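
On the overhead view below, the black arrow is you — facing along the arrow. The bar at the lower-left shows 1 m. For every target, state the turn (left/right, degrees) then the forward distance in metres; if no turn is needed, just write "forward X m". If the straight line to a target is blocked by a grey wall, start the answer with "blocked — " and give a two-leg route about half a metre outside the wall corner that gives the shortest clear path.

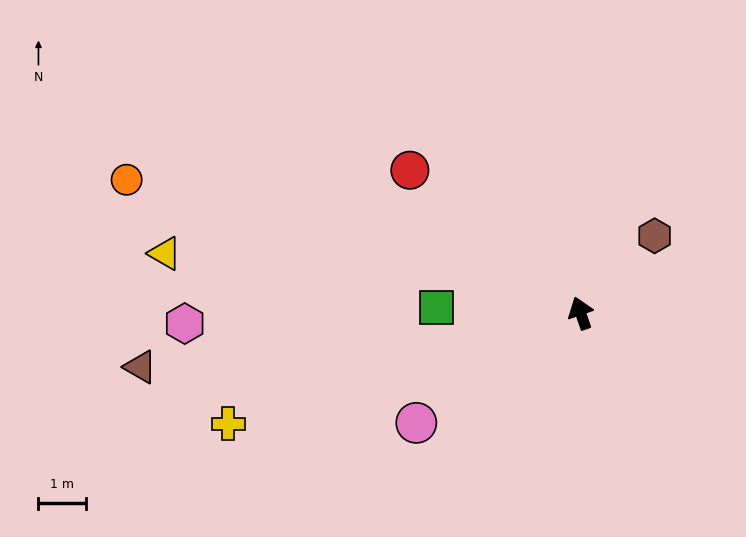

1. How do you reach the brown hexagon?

turn right 63°, forward 2.3 m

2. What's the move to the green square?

turn left 69°, forward 3.0 m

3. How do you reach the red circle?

turn left 31°, forward 4.7 m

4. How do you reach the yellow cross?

turn left 88°, forward 7.8 m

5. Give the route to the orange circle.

turn left 54°, forward 10.0 m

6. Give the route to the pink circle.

turn left 105°, forward 4.2 m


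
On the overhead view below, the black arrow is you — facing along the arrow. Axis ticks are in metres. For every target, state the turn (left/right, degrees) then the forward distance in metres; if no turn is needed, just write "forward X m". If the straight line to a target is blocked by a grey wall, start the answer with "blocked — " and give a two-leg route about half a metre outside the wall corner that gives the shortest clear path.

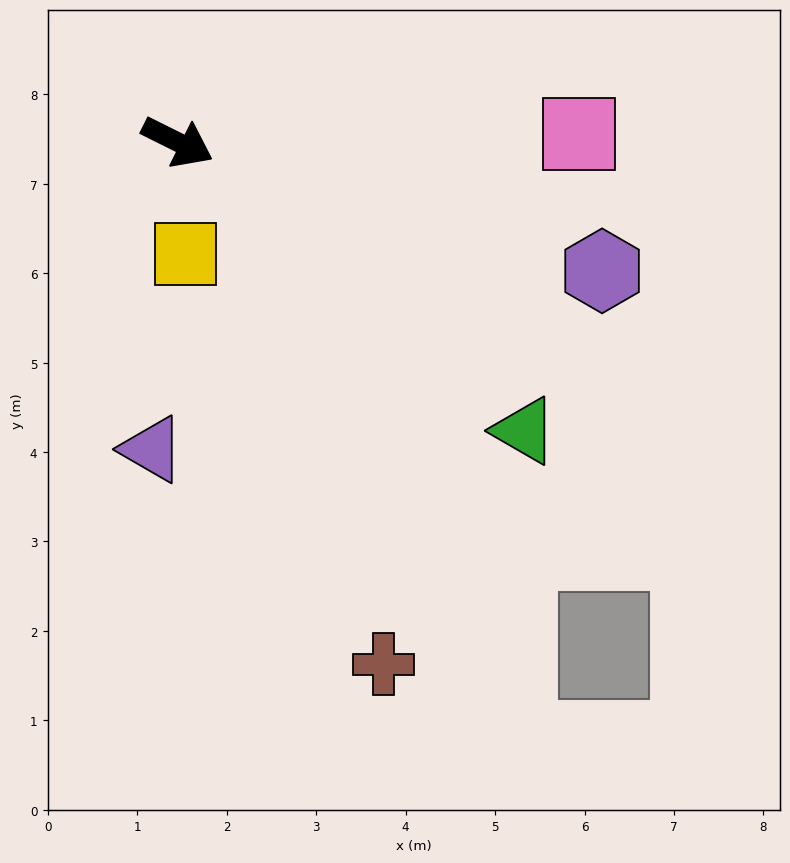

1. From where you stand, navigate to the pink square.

turn left 28°, forward 4.5 m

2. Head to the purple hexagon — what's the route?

turn left 10°, forward 5.0 m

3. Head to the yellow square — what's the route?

turn right 59°, forward 1.3 m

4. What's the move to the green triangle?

turn right 13°, forward 5.0 m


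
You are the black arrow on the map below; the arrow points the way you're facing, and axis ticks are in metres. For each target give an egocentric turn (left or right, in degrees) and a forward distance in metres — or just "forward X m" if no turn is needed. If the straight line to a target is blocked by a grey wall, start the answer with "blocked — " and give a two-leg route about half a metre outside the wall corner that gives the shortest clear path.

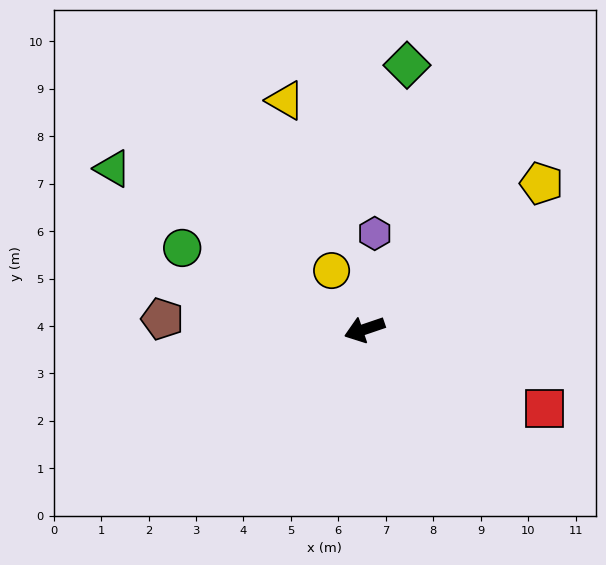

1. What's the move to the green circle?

turn right 43°, forward 4.2 m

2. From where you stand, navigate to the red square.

turn left 138°, forward 4.1 m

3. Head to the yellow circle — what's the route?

turn right 80°, forward 1.4 m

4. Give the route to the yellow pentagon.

turn right 159°, forward 4.8 m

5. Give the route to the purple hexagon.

turn right 115°, forward 2.0 m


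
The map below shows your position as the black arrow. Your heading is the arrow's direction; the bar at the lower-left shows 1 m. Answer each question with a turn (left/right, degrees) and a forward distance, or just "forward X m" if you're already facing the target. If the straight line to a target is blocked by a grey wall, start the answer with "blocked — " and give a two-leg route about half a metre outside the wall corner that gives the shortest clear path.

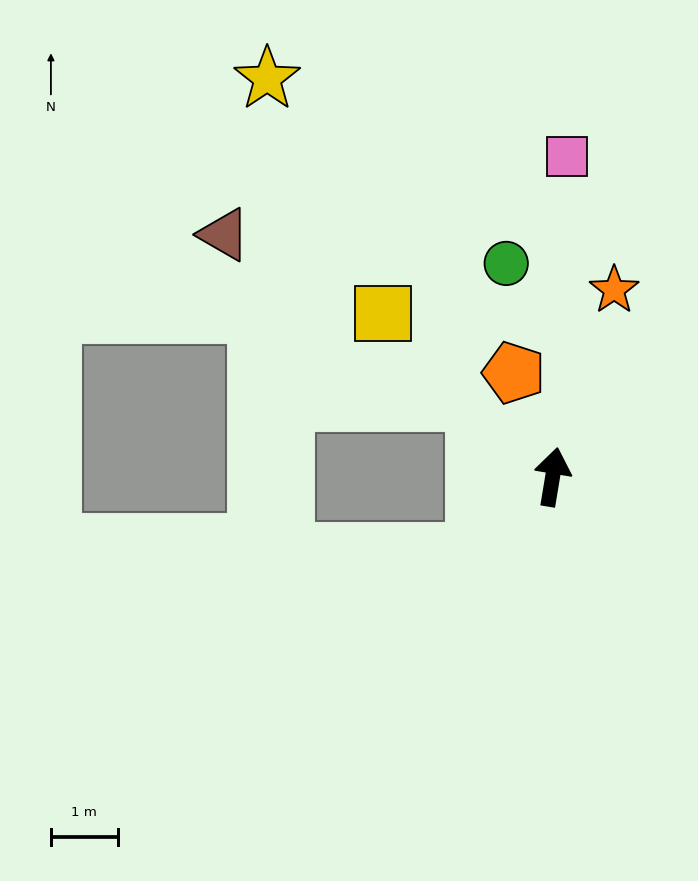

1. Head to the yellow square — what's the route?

turn left 55°, forward 3.5 m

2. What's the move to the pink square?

turn left 7°, forward 4.8 m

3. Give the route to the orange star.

turn right 9°, forward 2.9 m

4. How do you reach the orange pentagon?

turn left 30°, forward 1.7 m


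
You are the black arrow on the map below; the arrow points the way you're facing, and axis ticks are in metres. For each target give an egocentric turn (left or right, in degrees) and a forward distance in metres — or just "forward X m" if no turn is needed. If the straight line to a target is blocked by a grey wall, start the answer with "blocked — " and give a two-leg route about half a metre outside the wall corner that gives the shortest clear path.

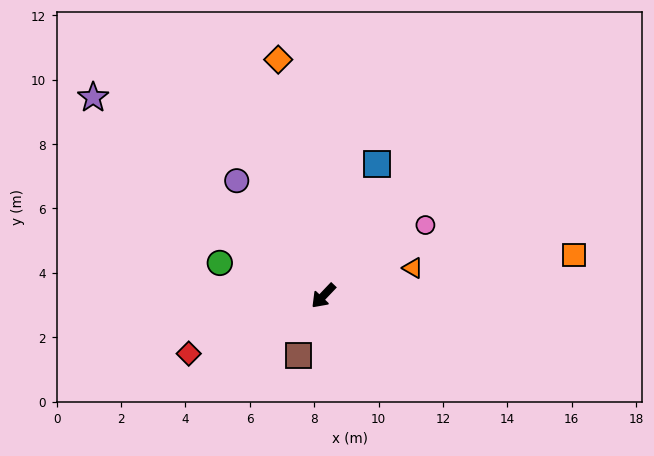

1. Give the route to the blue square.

turn right 158°, forward 4.4 m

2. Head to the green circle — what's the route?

turn right 64°, forward 3.4 m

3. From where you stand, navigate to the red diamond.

turn right 23°, forward 4.6 m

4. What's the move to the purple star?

turn right 87°, forward 9.4 m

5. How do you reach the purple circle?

turn right 99°, forward 4.5 m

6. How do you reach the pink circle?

turn left 168°, forward 3.9 m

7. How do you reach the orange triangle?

turn left 151°, forward 2.9 m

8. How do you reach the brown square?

turn left 21°, forward 2.0 m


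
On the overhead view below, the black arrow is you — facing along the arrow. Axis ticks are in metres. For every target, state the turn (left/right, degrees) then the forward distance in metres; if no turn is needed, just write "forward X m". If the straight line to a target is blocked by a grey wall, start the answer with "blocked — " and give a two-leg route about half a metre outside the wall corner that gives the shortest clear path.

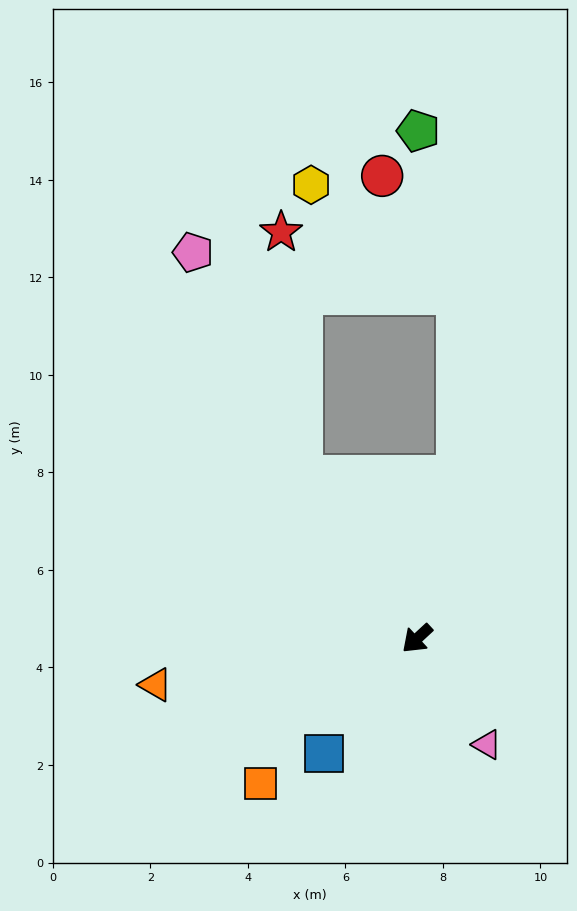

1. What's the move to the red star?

blocked — turn right 98°, forward 4.1 m, then turn right 30°, forward 5.0 m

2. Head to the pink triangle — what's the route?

turn left 81°, forward 2.6 m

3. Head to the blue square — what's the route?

turn left 8°, forward 3.0 m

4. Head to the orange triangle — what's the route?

turn right 33°, forward 5.4 m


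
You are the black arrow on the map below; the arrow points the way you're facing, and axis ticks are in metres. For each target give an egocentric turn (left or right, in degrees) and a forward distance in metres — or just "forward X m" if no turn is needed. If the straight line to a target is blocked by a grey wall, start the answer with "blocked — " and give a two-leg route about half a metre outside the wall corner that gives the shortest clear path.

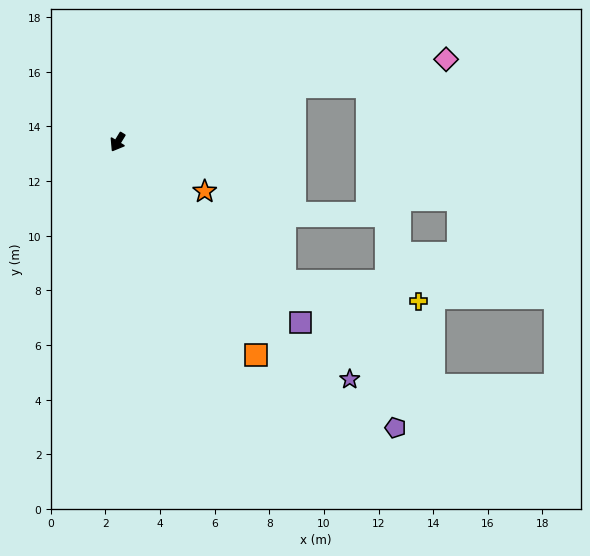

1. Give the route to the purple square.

turn left 77°, forward 9.4 m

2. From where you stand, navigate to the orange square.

turn left 64°, forward 9.3 m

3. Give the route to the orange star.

turn left 92°, forward 3.7 m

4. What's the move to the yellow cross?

blocked — turn left 82°, forward 8.0 m, then turn left 31°, forward 4.9 m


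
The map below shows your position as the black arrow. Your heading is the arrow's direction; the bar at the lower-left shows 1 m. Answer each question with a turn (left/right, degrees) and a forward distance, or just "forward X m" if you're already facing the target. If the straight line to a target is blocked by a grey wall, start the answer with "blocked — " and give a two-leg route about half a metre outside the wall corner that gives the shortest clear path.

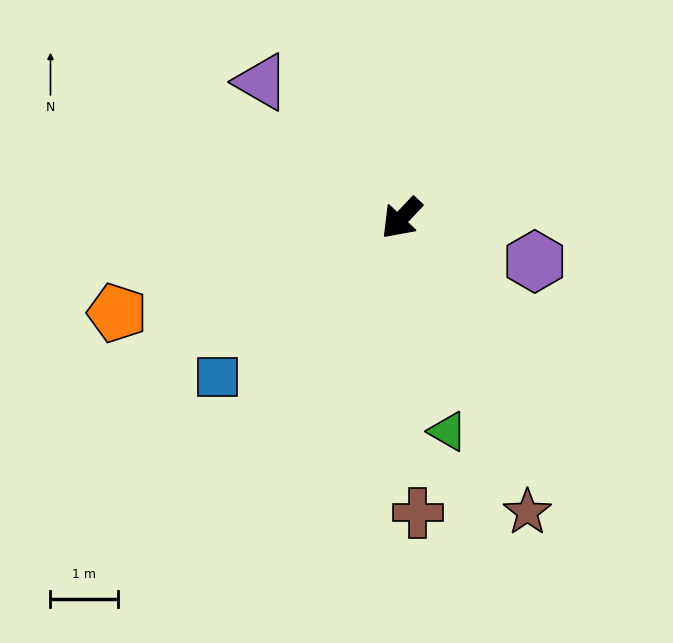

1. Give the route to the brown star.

turn left 67°, forward 4.7 m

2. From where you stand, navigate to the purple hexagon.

turn left 115°, forward 2.1 m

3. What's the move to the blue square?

turn right 6°, forward 3.6 m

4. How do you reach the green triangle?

turn left 56°, forward 3.2 m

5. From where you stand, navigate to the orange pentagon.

turn right 28°, forward 4.4 m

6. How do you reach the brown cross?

turn left 46°, forward 4.4 m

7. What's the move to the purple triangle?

turn right 91°, forward 2.9 m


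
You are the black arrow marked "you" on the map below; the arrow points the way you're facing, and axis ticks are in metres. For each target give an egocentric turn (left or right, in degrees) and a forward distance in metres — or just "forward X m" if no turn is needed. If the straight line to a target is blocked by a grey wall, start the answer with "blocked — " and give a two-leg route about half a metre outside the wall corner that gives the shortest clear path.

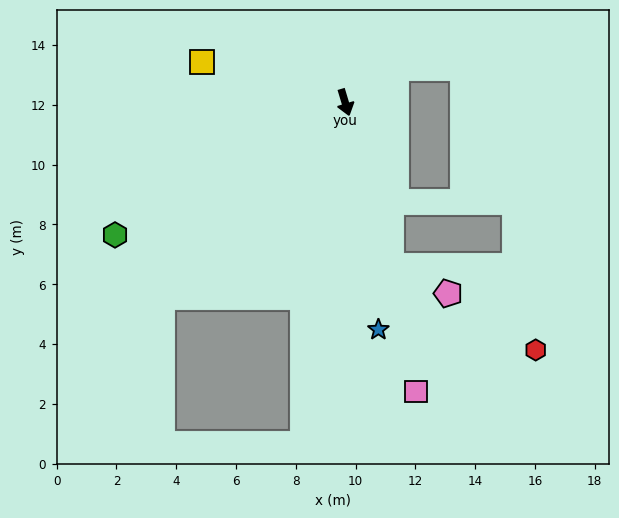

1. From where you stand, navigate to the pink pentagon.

blocked — forward 5.7 m, then turn left 47°, forward 2.1 m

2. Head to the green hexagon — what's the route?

turn right 77°, forward 8.9 m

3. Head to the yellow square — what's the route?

turn right 122°, forward 5.0 m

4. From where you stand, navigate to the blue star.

turn right 8°, forward 7.7 m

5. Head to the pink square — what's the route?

turn right 3°, forward 10.0 m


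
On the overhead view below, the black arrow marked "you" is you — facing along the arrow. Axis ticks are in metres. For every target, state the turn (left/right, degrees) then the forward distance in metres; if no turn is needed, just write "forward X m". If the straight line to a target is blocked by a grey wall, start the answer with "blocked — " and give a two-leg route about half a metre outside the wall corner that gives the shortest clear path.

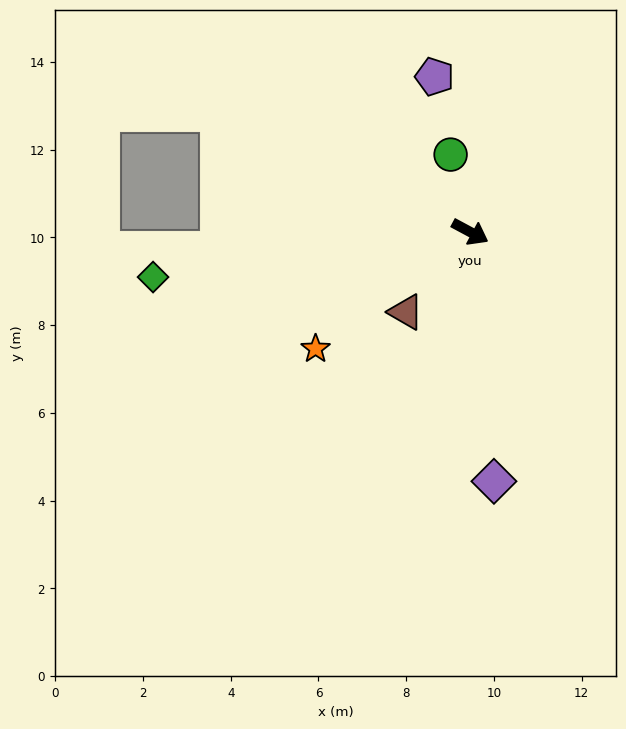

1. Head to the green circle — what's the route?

turn left 132°, forward 1.8 m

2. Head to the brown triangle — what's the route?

turn right 101°, forward 2.3 m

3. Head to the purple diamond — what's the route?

turn right 56°, forward 5.7 m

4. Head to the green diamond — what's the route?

turn right 144°, forward 7.3 m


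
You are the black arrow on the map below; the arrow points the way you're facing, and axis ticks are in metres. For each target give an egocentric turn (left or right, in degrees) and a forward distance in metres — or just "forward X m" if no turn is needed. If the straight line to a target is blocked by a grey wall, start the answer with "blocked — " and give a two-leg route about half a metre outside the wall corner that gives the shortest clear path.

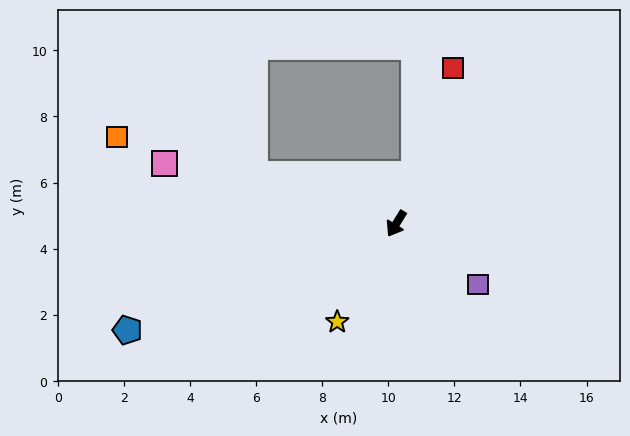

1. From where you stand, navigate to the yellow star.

forward 3.5 m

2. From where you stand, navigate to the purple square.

turn left 85°, forward 3.1 m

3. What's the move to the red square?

turn right 169°, forward 5.0 m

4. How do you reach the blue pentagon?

turn right 37°, forward 8.8 m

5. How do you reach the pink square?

turn right 73°, forward 7.3 m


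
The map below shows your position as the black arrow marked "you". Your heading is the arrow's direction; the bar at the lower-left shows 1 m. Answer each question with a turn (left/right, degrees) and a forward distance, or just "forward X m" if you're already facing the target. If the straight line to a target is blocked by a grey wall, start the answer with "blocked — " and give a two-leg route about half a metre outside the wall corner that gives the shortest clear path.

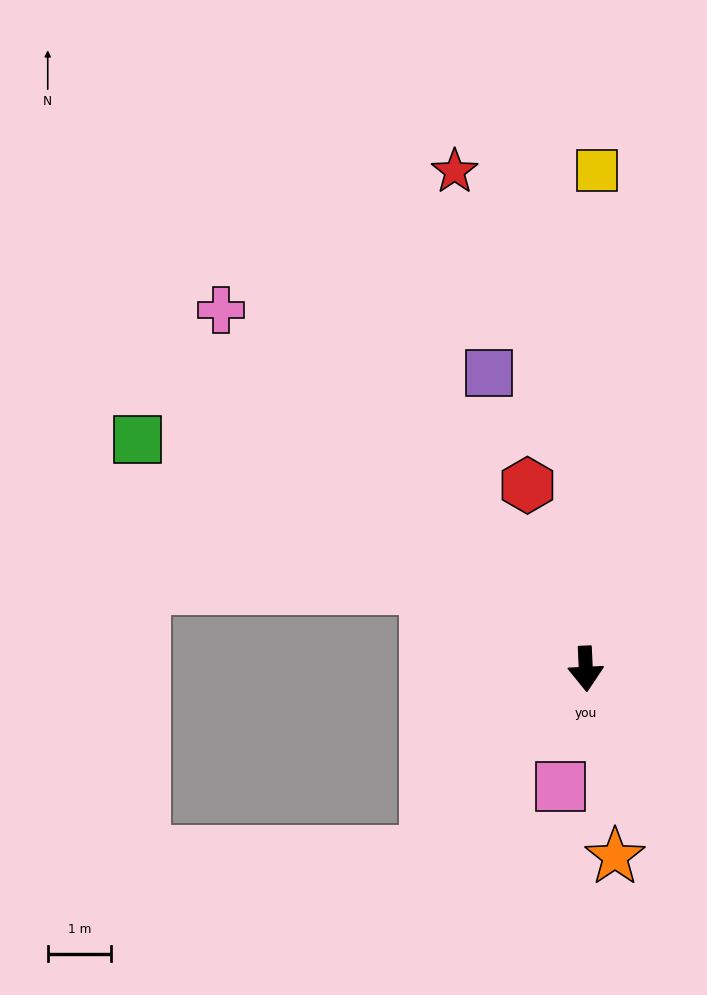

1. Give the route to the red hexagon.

turn right 165°, forward 3.0 m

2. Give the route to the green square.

turn right 120°, forward 7.9 m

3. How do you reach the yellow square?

turn left 176°, forward 7.9 m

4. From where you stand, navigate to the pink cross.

turn right 137°, forward 8.1 m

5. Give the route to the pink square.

turn right 15°, forward 1.9 m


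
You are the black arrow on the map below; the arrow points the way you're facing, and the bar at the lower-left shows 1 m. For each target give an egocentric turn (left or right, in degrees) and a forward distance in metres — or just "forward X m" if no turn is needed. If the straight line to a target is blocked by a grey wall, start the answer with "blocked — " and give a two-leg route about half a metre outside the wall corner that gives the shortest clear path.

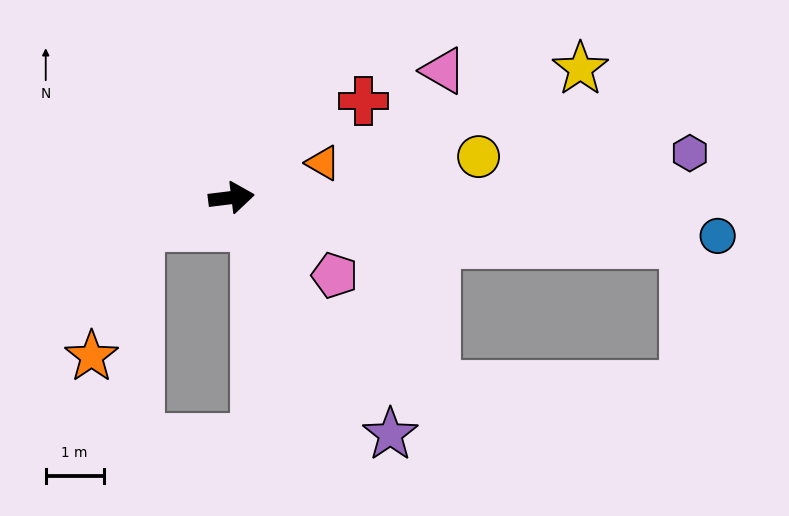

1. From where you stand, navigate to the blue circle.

turn right 12°, forward 8.4 m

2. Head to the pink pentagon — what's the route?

turn right 44°, forward 2.2 m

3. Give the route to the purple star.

turn right 63°, forward 4.9 m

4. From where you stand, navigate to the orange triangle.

turn left 14°, forward 1.7 m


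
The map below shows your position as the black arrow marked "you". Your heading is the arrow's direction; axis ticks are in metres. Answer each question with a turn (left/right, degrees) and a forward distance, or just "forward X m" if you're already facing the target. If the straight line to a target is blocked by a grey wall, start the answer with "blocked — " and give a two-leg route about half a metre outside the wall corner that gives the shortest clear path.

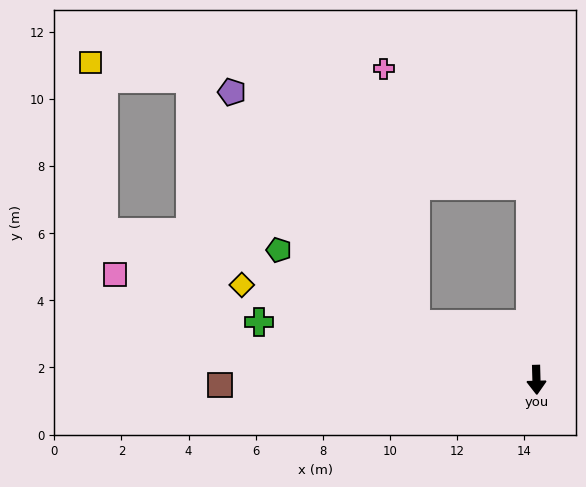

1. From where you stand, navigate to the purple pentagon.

blocked — turn right 116°, forward 3.9 m, then turn right 27°, forward 8.8 m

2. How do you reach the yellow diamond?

turn right 109°, forward 9.2 m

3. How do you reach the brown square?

turn right 91°, forward 9.4 m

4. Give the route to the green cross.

turn right 103°, forward 8.4 m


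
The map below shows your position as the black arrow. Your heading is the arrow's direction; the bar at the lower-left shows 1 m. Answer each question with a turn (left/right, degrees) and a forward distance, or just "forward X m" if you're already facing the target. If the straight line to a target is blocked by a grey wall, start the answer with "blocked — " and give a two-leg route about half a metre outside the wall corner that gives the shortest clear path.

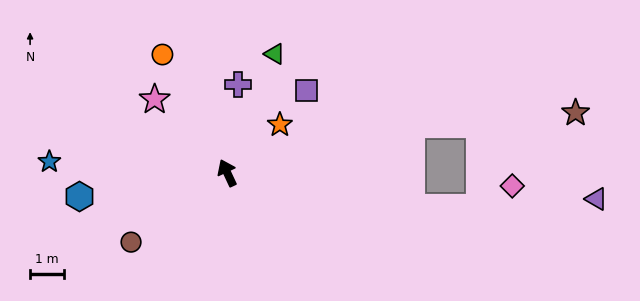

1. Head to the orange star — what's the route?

turn right 73°, forward 2.1 m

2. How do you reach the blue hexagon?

turn left 74°, forward 4.4 m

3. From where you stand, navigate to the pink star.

turn left 20°, forward 3.1 m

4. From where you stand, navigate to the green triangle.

turn right 47°, forward 3.8 m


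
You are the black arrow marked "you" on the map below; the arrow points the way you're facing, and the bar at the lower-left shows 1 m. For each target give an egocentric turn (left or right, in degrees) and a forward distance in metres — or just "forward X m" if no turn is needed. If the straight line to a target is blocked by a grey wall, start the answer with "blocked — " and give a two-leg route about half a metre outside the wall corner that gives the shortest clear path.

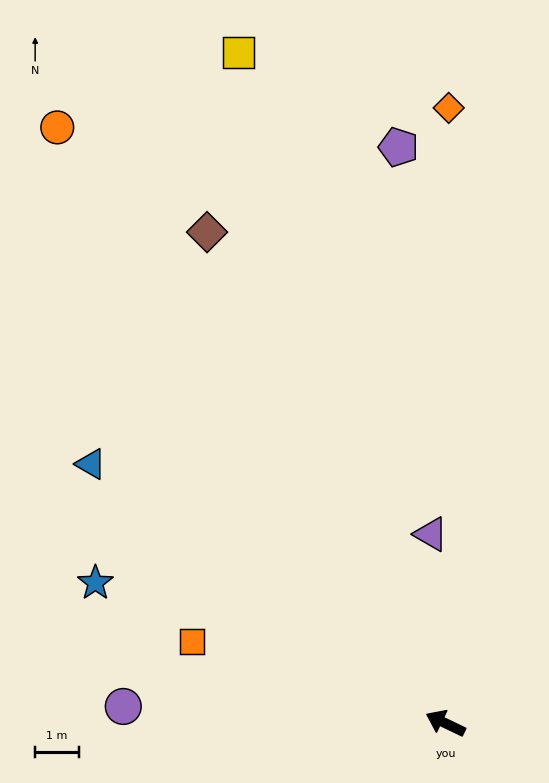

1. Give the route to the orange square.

turn left 8°, forward 6.1 m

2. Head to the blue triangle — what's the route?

turn right 10°, forward 10.1 m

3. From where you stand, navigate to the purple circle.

turn left 23°, forward 7.4 m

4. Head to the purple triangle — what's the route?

turn right 60°, forward 4.3 m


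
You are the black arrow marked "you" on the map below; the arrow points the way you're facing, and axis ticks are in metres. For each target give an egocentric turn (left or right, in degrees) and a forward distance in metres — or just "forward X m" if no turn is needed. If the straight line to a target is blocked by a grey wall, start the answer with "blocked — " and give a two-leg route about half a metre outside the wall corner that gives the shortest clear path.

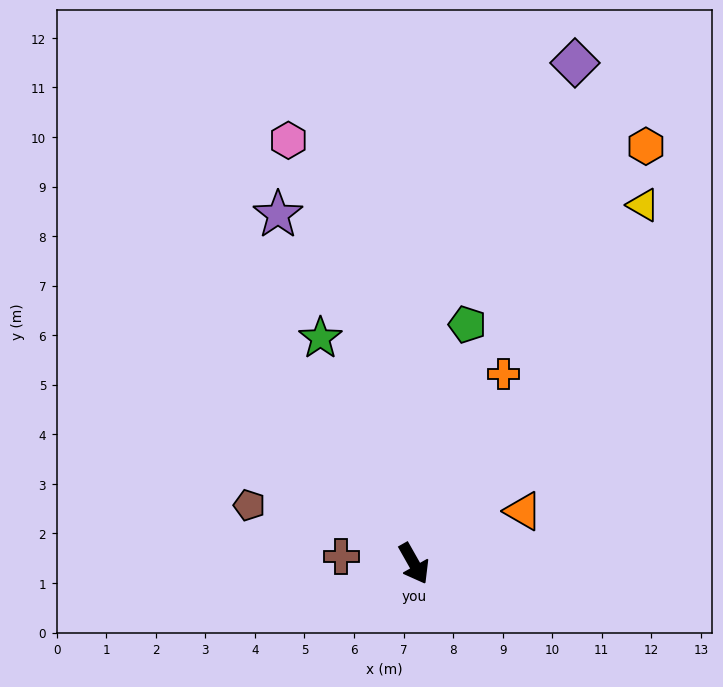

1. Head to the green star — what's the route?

turn left 173°, forward 4.9 m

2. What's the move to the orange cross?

turn left 125°, forward 4.2 m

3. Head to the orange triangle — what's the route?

turn left 86°, forward 2.4 m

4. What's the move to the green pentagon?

turn left 138°, forward 4.9 m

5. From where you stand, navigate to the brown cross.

turn right 125°, forward 1.5 m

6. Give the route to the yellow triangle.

turn left 118°, forward 8.6 m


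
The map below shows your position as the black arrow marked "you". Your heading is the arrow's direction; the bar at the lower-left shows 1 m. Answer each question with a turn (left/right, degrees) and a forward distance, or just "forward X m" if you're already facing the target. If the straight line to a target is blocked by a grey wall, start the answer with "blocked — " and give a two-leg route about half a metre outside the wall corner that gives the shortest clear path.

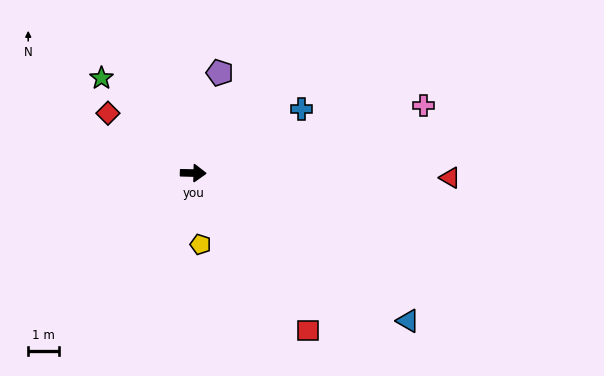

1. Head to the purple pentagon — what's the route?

turn left 77°, forward 3.3 m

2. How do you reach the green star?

turn left 135°, forward 4.2 m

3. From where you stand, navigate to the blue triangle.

turn right 33°, forward 8.3 m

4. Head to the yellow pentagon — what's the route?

turn right 83°, forward 2.3 m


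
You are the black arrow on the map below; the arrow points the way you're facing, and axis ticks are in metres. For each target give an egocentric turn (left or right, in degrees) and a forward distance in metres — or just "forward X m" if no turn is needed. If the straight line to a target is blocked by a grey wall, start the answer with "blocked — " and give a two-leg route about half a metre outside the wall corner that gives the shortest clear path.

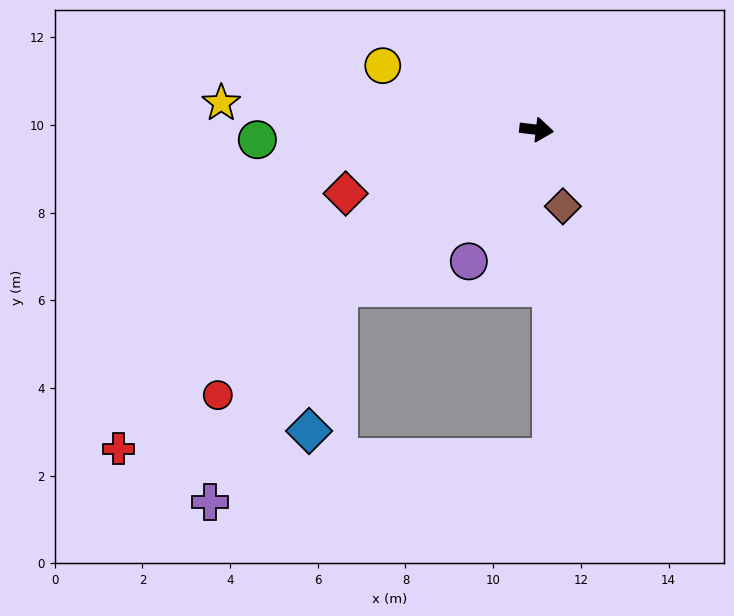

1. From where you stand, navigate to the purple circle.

turn right 111°, forward 3.4 m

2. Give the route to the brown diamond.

turn right 64°, forward 1.8 m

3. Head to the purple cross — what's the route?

blocked — turn right 135°, forward 5.8 m, then turn left 21°, forward 5.7 m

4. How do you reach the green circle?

turn right 171°, forward 6.4 m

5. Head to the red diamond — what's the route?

turn right 155°, forward 4.6 m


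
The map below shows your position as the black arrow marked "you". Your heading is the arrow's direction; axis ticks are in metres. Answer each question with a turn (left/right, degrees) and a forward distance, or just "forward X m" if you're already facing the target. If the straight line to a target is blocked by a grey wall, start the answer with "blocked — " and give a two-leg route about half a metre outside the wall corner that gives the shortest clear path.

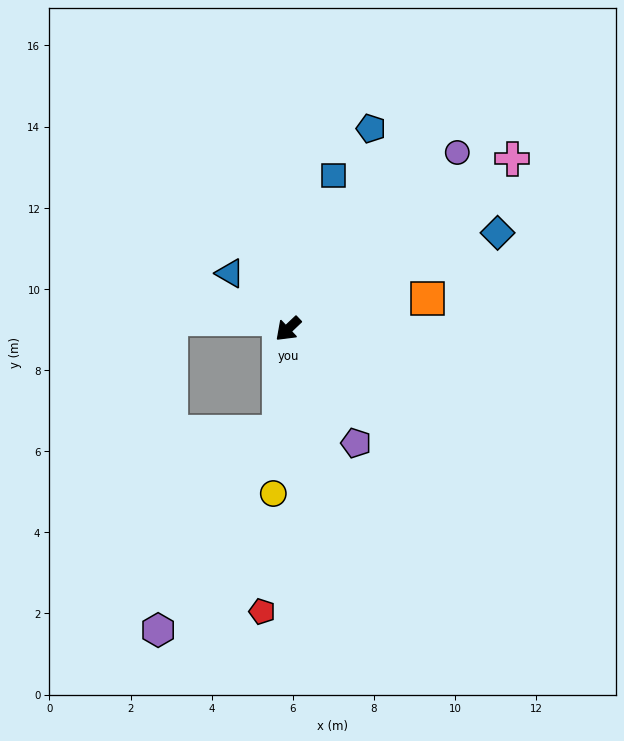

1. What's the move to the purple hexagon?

blocked — turn left 42°, forward 2.6 m, then turn right 27°, forward 5.7 m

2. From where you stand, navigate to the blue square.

turn right 150°, forward 3.9 m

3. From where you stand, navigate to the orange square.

turn left 149°, forward 3.5 m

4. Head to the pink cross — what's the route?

turn left 174°, forward 6.9 m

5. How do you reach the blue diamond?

turn left 161°, forward 5.7 m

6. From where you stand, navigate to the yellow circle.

turn left 41°, forward 4.1 m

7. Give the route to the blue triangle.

turn right 87°, forward 2.0 m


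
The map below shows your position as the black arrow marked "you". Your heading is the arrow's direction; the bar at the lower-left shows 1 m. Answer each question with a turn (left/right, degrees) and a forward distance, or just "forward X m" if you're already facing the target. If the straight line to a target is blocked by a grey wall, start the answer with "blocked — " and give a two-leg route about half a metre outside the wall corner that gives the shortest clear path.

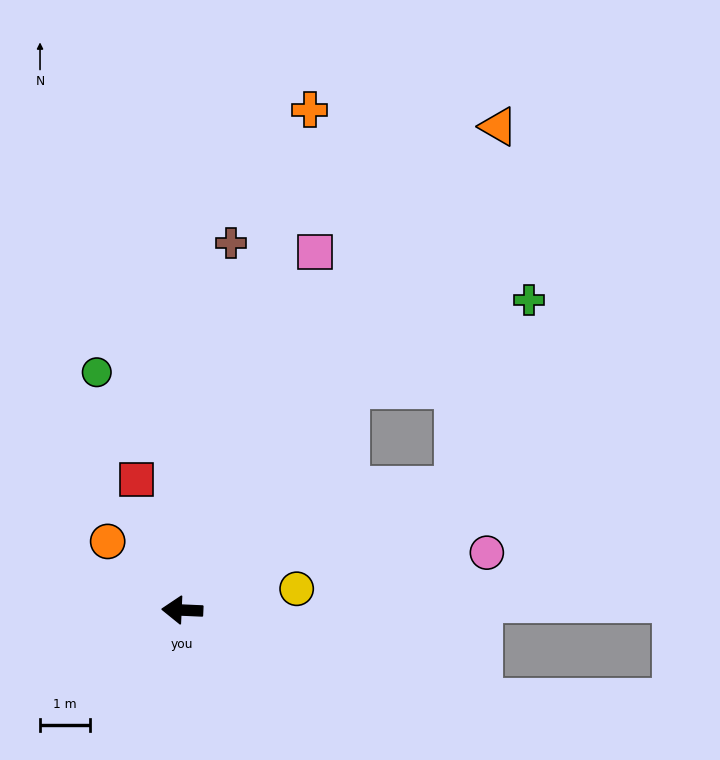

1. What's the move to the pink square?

turn right 108°, forward 7.6 m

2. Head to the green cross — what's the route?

blocked — turn right 124°, forward 5.5 m, then turn right 28°, forward 4.0 m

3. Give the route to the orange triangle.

turn right 121°, forward 11.5 m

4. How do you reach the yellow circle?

turn right 167°, forward 2.3 m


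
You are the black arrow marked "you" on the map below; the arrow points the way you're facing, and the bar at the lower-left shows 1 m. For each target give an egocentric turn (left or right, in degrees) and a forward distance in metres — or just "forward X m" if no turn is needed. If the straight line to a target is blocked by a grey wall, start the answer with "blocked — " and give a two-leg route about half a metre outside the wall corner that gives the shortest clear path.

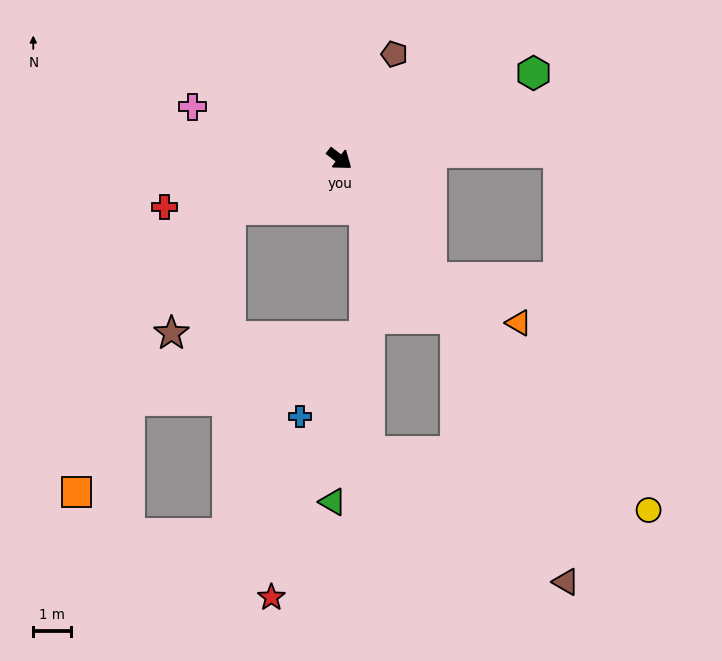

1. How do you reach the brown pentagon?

turn left 100°, forward 3.2 m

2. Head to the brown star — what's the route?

blocked — turn right 117°, forward 3.2 m, then turn left 39°, forward 3.7 m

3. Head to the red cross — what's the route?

turn right 127°, forward 4.9 m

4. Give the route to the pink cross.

turn right 162°, forward 4.2 m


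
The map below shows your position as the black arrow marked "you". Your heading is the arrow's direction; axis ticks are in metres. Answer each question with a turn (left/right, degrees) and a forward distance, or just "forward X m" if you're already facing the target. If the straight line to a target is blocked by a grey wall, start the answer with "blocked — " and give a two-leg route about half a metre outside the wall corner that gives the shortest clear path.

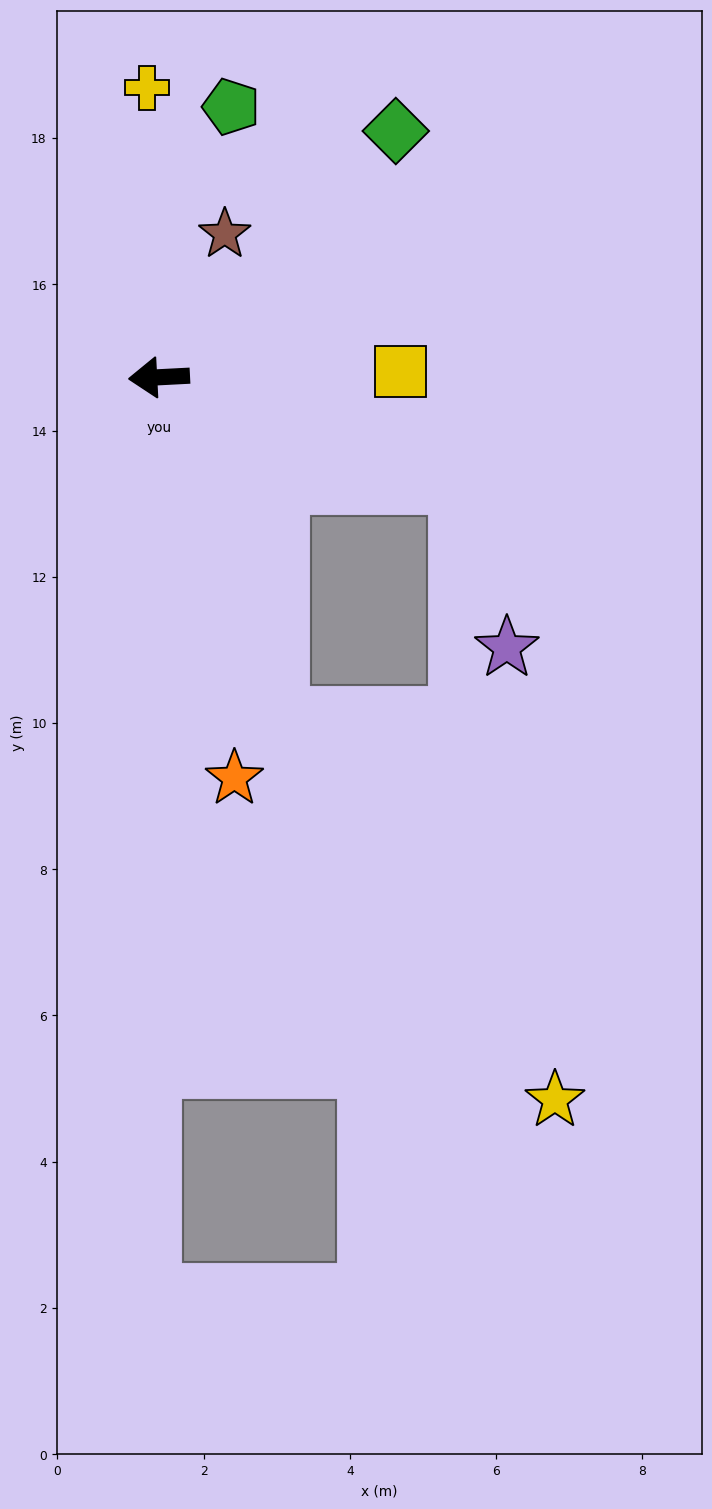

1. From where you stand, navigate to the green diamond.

turn right 137°, forward 4.7 m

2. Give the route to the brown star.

turn right 118°, forward 2.2 m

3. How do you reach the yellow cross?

turn right 91°, forward 4.0 m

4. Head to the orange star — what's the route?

turn left 98°, forward 5.6 m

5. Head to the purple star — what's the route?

blocked — turn left 158°, forward 4.4 m, then turn right 55°, forward 2.3 m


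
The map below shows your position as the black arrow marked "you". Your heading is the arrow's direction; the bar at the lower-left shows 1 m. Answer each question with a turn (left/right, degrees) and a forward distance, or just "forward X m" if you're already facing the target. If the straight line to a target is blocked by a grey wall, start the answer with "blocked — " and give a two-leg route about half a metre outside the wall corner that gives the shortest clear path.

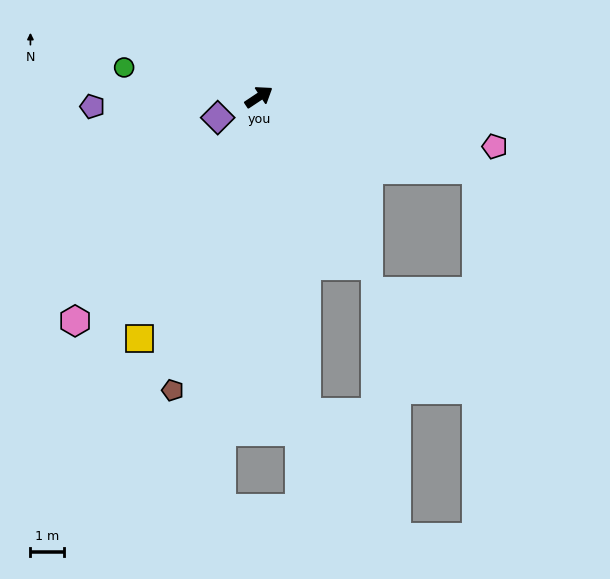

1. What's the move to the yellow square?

turn right 150°, forward 8.0 m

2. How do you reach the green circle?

turn left 134°, forward 4.1 m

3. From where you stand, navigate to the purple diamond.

turn left 173°, forward 1.4 m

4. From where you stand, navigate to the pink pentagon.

turn right 45°, forward 7.1 m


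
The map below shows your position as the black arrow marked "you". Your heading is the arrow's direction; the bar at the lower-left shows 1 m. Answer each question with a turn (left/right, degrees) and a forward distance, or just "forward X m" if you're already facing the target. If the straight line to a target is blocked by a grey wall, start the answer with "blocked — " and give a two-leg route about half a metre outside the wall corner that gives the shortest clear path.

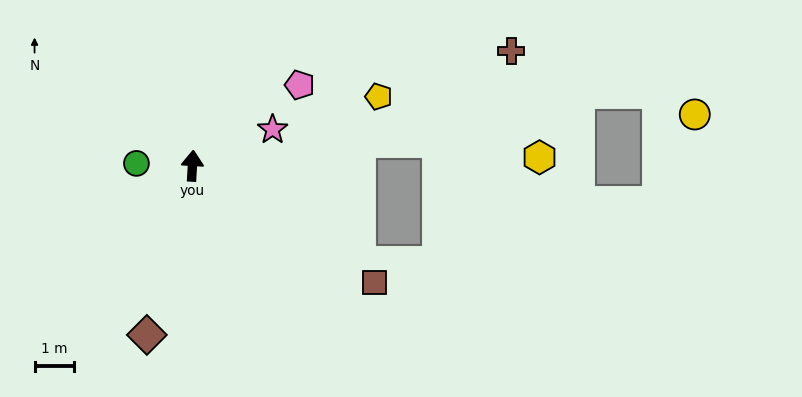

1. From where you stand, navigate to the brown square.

turn right 119°, forward 5.5 m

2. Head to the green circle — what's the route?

turn left 91°, forward 1.4 m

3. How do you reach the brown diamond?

turn left 168°, forward 4.5 m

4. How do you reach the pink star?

turn right 62°, forward 2.2 m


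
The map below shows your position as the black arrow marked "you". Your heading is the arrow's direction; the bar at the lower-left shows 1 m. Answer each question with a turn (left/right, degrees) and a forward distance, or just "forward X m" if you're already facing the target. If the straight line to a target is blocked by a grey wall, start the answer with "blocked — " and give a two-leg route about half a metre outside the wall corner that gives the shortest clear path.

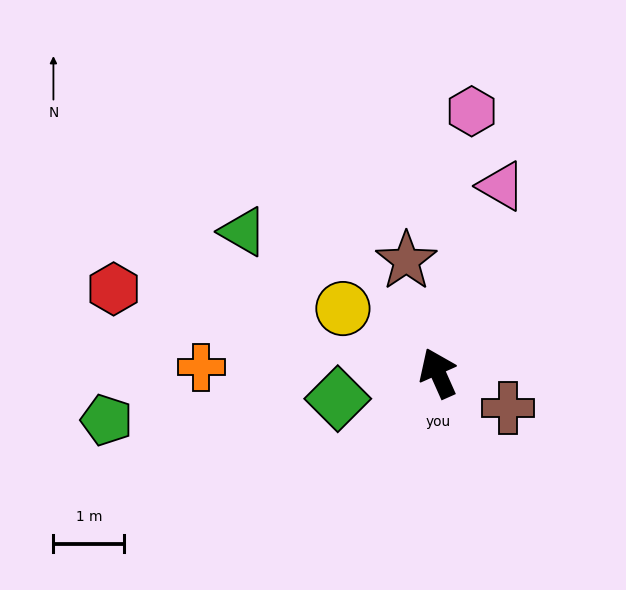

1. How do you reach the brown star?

turn right 8°, forward 1.6 m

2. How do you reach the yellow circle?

turn left 32°, forward 1.6 m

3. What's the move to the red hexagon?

turn left 51°, forward 4.7 m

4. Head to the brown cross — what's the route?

turn right 141°, forward 1.1 m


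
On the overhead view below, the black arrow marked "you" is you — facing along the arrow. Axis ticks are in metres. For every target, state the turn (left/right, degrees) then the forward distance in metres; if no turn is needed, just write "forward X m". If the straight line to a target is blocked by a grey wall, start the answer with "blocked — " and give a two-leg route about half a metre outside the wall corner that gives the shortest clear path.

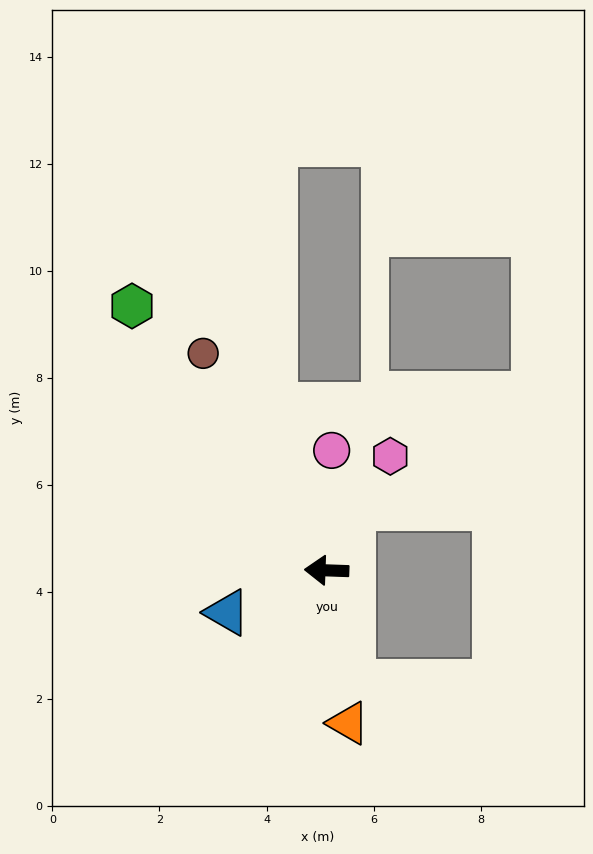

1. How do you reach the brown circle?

turn right 58°, forward 4.7 m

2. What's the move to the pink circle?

turn right 90°, forward 2.2 m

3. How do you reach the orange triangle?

turn left 100°, forward 2.9 m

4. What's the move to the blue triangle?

turn left 25°, forward 2.0 m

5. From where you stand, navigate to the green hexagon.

turn right 52°, forward 6.1 m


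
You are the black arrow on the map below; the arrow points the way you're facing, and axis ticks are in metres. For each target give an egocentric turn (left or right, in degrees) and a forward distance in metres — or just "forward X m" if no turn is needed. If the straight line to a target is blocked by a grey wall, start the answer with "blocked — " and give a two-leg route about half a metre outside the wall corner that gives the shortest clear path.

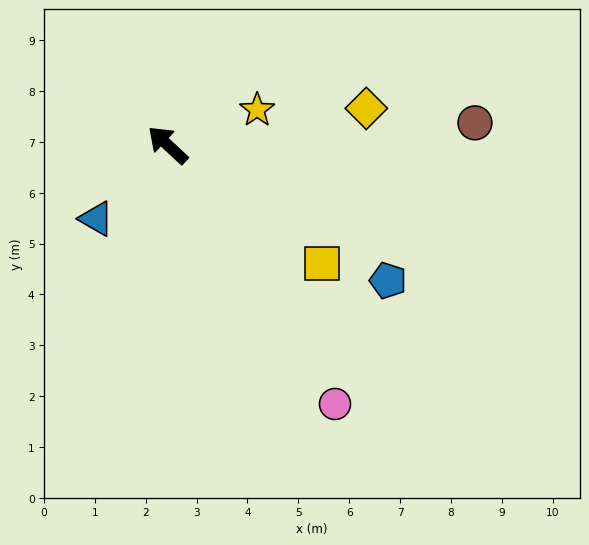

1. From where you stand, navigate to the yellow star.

turn right 116°, forward 1.9 m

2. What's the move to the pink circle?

turn left 166°, forward 6.1 m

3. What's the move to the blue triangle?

turn left 89°, forward 2.0 m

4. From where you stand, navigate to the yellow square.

turn right 175°, forward 3.8 m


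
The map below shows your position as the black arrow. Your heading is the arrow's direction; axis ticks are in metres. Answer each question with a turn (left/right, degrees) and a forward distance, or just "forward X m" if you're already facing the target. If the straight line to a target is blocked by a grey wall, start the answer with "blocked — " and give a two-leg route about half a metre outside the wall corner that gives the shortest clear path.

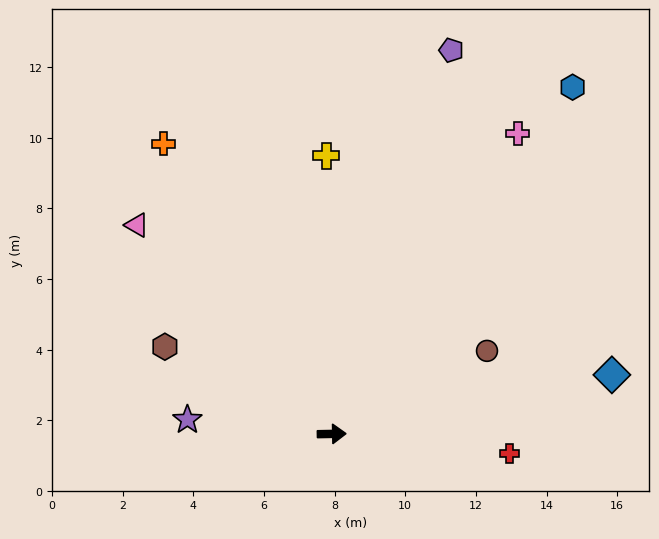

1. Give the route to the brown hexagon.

turn left 151°, forward 5.3 m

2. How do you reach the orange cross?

turn left 119°, forward 9.5 m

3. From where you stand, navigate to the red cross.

turn right 7°, forward 5.1 m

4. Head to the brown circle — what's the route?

turn left 27°, forward 5.0 m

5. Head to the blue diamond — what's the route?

turn left 11°, forward 8.1 m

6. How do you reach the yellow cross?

turn left 90°, forward 7.9 m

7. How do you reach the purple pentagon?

turn left 72°, forward 11.4 m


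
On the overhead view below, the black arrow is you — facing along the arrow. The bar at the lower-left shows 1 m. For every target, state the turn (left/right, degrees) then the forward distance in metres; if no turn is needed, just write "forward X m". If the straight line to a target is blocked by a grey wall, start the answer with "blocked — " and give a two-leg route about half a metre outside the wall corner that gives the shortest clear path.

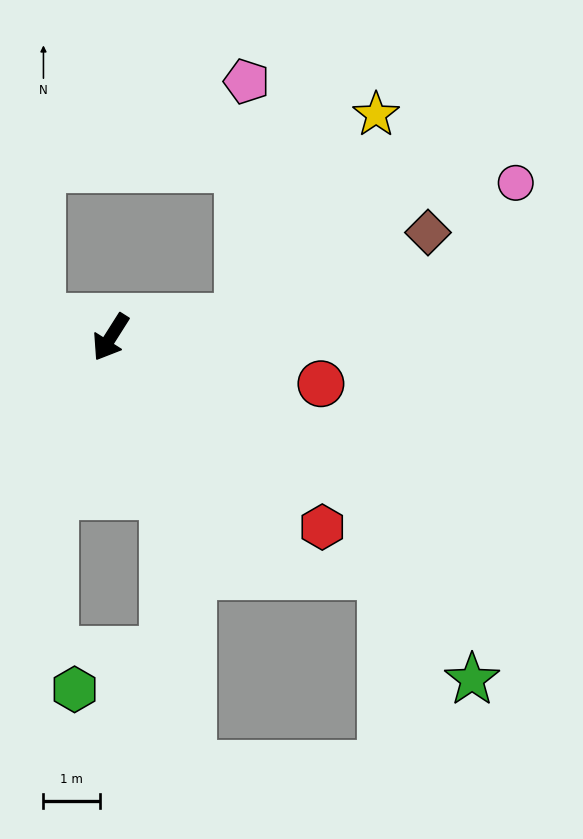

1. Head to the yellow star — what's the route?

blocked — turn left 131°, forward 2.3 m, then turn left 47°, forward 4.3 m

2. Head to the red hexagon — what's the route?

turn left 80°, forward 5.0 m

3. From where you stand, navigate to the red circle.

turn left 110°, forward 3.8 m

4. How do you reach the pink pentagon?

blocked — turn left 131°, forward 2.3 m, then turn left 79°, forward 4.2 m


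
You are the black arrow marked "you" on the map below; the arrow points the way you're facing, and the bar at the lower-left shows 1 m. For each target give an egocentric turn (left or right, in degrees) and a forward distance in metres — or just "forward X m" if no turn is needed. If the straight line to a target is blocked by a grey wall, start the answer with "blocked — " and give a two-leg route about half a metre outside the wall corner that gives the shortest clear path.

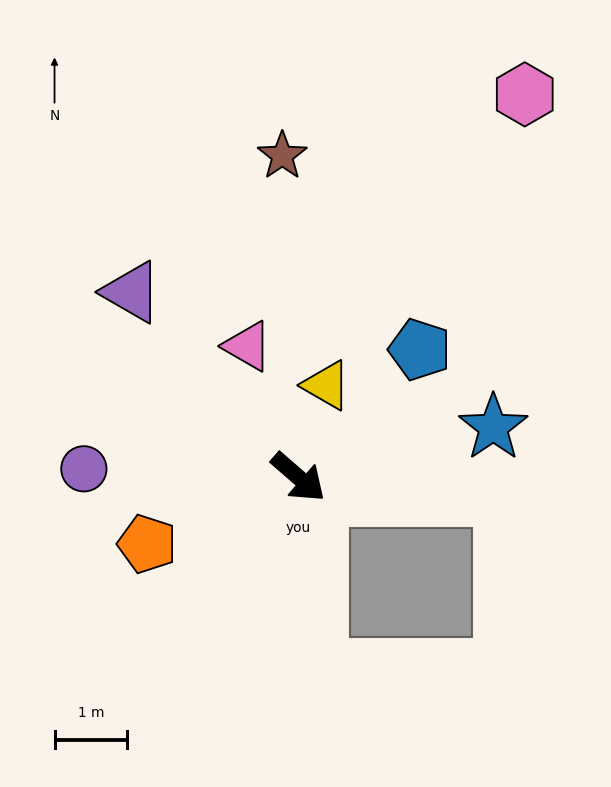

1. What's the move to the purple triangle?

turn left 173°, forward 3.4 m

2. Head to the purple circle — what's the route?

turn right 141°, forward 3.0 m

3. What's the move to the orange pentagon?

turn right 115°, forward 2.3 m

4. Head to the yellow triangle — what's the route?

turn left 114°, forward 1.3 m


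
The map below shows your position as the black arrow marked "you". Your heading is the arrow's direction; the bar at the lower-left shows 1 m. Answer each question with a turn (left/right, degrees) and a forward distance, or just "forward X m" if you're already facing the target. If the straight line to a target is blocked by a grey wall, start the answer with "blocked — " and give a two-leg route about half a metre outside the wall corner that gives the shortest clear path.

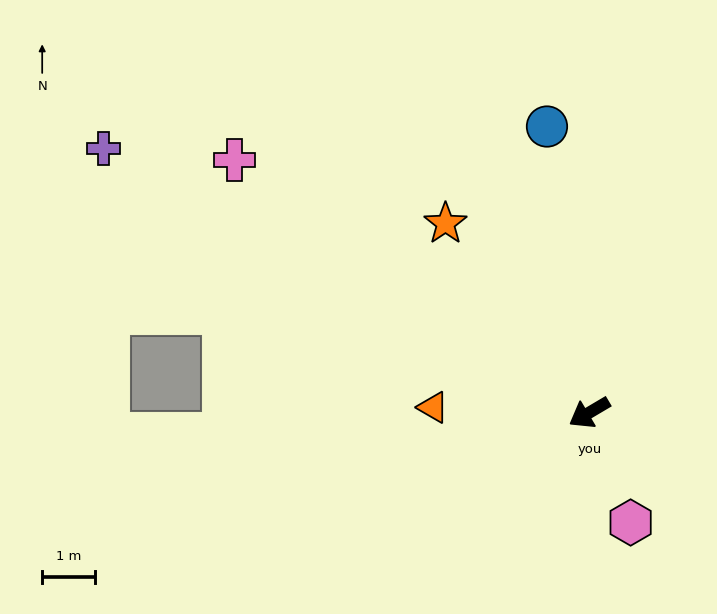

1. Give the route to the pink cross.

turn right 66°, forward 8.3 m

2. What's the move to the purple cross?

turn right 59°, forward 10.5 m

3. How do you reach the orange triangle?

turn right 33°, forward 3.0 m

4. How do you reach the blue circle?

turn right 112°, forward 5.5 m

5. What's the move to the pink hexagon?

turn left 80°, forward 2.2 m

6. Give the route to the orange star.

turn right 83°, forward 4.5 m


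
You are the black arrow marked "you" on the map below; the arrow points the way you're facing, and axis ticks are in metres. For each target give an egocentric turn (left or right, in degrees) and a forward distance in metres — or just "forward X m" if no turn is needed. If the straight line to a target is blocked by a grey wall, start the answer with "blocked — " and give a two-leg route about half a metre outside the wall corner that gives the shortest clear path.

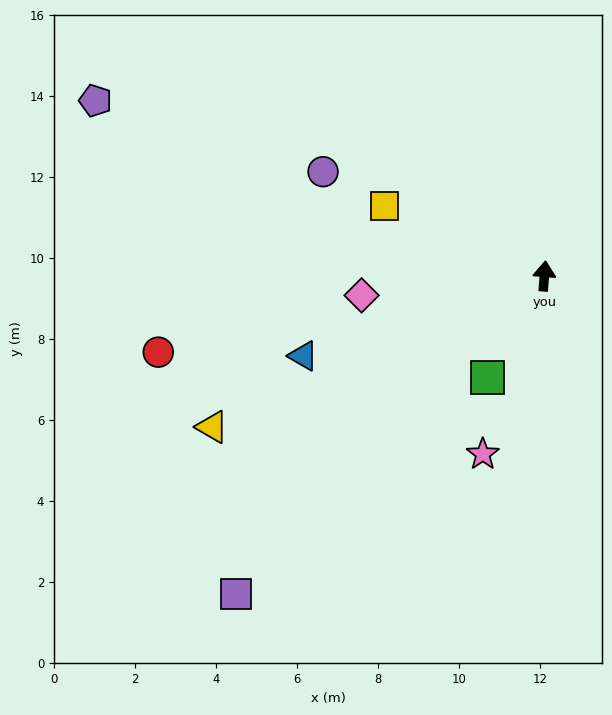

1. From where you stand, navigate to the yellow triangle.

turn left 119°, forward 9.0 m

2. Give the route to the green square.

turn left 155°, forward 2.9 m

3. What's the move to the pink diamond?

turn left 100°, forward 4.5 m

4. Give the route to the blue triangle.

turn left 113°, forward 6.3 m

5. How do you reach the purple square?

turn left 140°, forward 11.0 m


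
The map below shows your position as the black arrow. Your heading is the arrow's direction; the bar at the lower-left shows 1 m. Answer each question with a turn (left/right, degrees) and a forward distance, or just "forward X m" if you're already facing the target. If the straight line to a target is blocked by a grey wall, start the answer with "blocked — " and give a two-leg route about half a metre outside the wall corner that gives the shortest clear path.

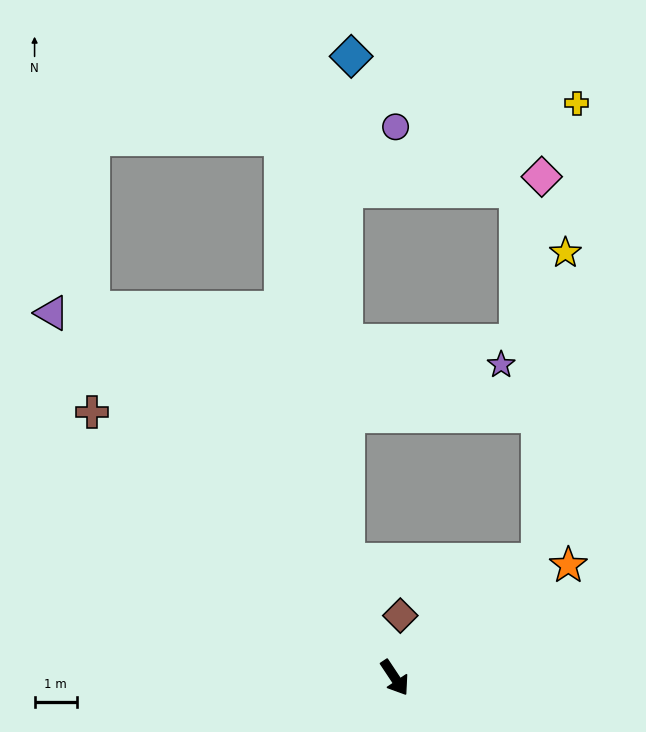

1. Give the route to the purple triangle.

turn right 170°, forward 11.9 m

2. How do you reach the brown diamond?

turn left 141°, forward 1.5 m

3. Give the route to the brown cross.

turn right 165°, forward 9.6 m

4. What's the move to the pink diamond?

blocked — turn left 95°, forward 4.4 m, then turn left 51°, forward 9.2 m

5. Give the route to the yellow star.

blocked — turn left 95°, forward 4.4 m, then turn left 46°, forward 7.4 m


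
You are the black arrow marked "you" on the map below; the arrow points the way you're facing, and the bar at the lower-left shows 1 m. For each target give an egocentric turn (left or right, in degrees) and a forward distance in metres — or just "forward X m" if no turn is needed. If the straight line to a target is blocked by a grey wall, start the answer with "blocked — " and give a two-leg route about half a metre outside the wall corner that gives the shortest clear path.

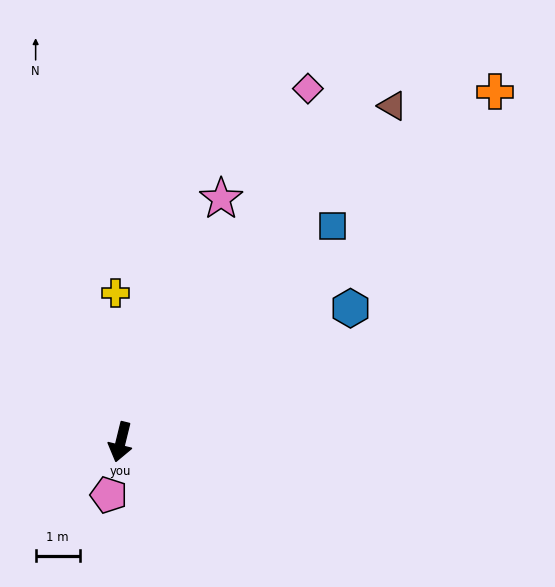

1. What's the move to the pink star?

turn left 171°, forward 6.0 m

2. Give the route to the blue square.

turn left 149°, forward 6.9 m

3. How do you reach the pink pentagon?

forward 1.2 m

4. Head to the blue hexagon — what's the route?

turn left 134°, forward 6.0 m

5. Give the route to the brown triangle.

turn left 155°, forward 9.8 m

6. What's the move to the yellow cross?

turn right 164°, forward 3.4 m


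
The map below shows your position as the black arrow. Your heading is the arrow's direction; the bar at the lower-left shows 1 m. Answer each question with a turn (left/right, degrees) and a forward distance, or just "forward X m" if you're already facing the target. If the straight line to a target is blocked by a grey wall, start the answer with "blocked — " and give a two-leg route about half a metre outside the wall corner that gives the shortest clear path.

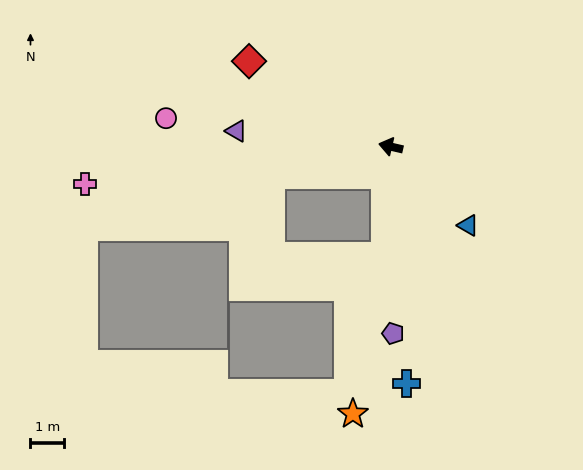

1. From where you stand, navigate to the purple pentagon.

turn left 104°, forward 5.6 m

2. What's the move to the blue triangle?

turn left 148°, forward 3.3 m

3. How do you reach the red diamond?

turn right 18°, forward 4.9 m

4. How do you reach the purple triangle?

turn left 7°, forward 4.6 m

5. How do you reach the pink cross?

turn left 20°, forward 9.2 m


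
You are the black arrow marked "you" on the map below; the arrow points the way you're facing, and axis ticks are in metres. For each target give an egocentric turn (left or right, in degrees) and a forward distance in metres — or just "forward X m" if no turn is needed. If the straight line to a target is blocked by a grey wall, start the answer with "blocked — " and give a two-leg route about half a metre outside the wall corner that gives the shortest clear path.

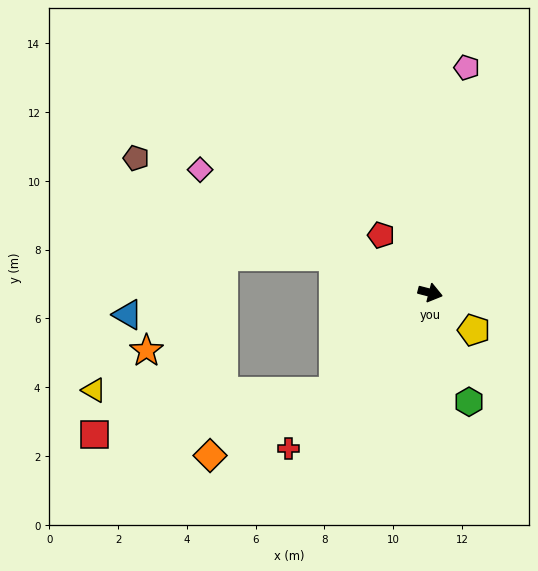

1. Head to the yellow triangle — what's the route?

blocked — turn right 120°, forward 4.0 m, then turn right 46°, forward 7.0 m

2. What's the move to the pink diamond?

turn left 166°, forward 7.6 m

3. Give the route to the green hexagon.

turn right 56°, forward 3.4 m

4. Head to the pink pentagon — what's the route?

turn left 95°, forward 6.6 m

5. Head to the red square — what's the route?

blocked — turn right 120°, forward 4.0 m, then turn right 35°, forward 7.1 m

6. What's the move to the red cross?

turn right 118°, forward 6.1 m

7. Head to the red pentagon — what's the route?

turn left 145°, forward 2.2 m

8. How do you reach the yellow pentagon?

turn right 26°, forward 1.7 m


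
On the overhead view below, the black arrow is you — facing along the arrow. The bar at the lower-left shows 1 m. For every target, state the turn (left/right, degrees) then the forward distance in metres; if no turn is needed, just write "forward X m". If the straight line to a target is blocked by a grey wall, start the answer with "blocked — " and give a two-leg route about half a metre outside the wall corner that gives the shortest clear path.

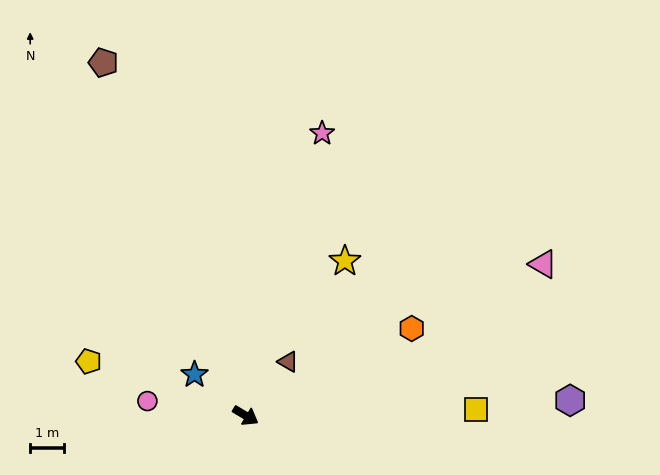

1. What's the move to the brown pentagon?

turn left 143°, forward 11.4 m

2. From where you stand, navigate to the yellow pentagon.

turn right 168°, forward 5.0 m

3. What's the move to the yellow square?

turn left 32°, forward 6.9 m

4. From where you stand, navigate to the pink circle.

turn right 158°, forward 3.0 m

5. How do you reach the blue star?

turn left 172°, forward 2.0 m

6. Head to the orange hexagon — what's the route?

turn left 59°, forward 5.6 m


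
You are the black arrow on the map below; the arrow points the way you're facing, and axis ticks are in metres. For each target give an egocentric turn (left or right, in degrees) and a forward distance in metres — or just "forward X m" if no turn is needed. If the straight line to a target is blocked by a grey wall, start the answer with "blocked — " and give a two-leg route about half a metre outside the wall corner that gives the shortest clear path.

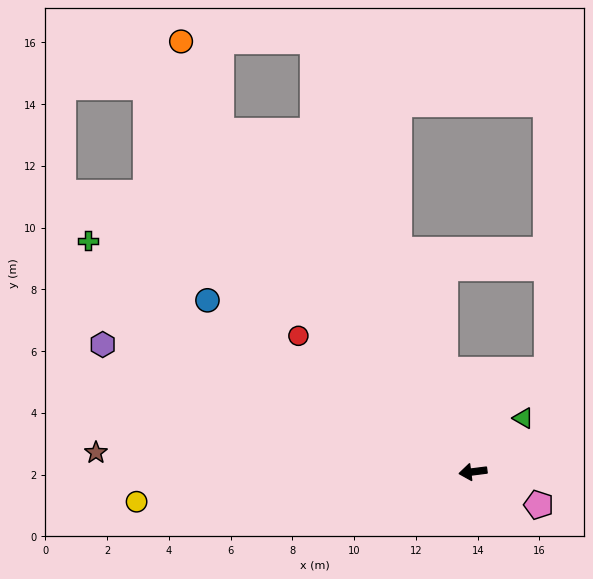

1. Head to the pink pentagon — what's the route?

turn left 146°, forward 2.4 m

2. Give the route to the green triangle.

turn right 140°, forward 2.4 m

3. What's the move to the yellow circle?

turn right 2°, forward 10.9 m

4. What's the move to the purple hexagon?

turn right 26°, forward 12.7 m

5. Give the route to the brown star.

turn right 10°, forward 12.2 m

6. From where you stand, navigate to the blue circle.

turn right 40°, forward 10.2 m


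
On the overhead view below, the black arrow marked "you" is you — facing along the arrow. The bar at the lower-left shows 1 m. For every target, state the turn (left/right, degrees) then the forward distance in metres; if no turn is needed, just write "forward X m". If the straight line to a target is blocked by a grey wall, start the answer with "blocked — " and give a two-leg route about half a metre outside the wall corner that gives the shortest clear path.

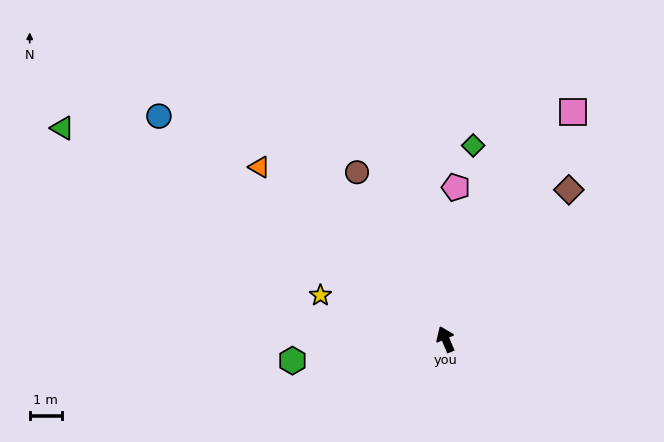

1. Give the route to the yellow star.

turn left 47°, forward 4.1 m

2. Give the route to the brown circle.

turn left 5°, forward 5.8 m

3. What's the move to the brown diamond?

turn right 63°, forward 6.0 m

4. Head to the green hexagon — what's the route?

turn left 75°, forward 4.8 m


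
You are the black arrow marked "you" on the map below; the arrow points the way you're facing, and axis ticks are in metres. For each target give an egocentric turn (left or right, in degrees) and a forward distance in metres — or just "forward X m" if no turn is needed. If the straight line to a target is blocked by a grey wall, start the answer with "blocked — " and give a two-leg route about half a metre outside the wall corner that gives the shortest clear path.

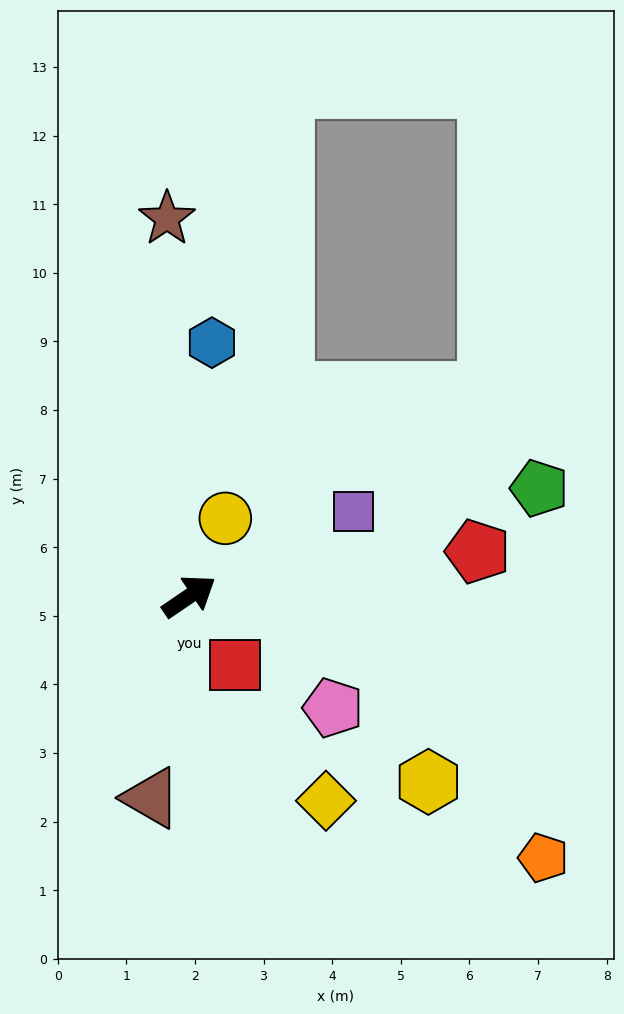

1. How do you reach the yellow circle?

turn left 31°, forward 1.3 m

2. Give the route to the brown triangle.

turn right 135°, forward 3.0 m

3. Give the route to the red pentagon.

turn right 25°, forward 4.3 m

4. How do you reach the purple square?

turn right 7°, forward 2.7 m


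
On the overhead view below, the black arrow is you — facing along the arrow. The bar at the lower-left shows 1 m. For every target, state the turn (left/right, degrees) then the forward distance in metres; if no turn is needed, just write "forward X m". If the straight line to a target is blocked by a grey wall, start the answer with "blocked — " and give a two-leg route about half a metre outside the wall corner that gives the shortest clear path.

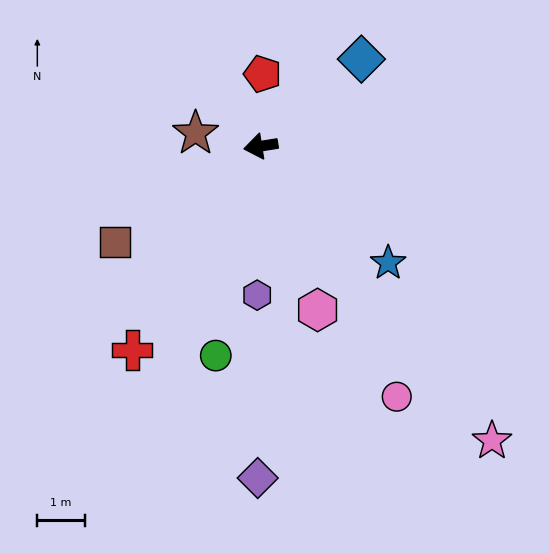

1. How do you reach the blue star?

turn left 128°, forward 3.6 m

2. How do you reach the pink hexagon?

turn left 100°, forward 3.7 m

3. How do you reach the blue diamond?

turn right 148°, forward 2.8 m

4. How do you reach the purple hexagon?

turn left 80°, forward 3.1 m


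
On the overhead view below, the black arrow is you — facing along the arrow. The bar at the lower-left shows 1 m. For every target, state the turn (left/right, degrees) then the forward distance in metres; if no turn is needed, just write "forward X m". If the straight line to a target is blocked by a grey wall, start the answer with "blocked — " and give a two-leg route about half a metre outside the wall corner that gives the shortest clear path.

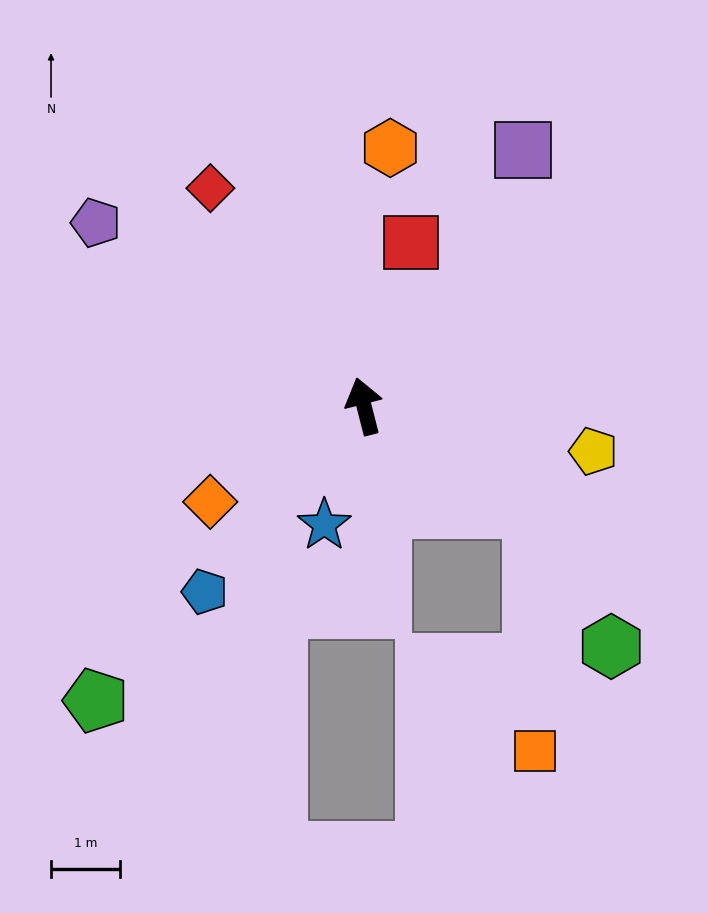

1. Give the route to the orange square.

blocked — turn right 136°, forward 2.9 m, then turn right 58°, forward 3.5 m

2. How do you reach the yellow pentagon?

turn right 115°, forward 3.4 m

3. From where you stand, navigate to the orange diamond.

turn left 108°, forward 2.6 m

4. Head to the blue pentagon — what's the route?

turn left 125°, forward 3.6 m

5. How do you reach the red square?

turn right 30°, forward 2.5 m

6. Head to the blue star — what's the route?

turn left 147°, forward 1.8 m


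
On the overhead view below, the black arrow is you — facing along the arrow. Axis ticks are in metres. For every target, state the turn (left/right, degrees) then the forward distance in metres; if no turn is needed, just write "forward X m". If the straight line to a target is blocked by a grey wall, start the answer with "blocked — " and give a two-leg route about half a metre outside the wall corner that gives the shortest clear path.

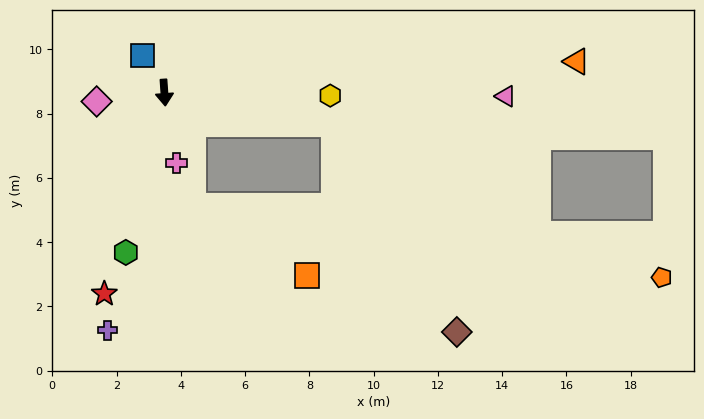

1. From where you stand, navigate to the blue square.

turn right 153°, forward 1.3 m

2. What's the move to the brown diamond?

blocked — turn left 76°, forward 5.4 m, then turn right 50°, forward 7.5 m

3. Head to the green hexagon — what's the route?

turn right 18°, forward 5.1 m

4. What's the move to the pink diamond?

turn right 87°, forward 2.1 m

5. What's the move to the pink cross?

turn left 6°, forward 2.2 m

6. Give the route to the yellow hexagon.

turn left 85°, forward 5.2 m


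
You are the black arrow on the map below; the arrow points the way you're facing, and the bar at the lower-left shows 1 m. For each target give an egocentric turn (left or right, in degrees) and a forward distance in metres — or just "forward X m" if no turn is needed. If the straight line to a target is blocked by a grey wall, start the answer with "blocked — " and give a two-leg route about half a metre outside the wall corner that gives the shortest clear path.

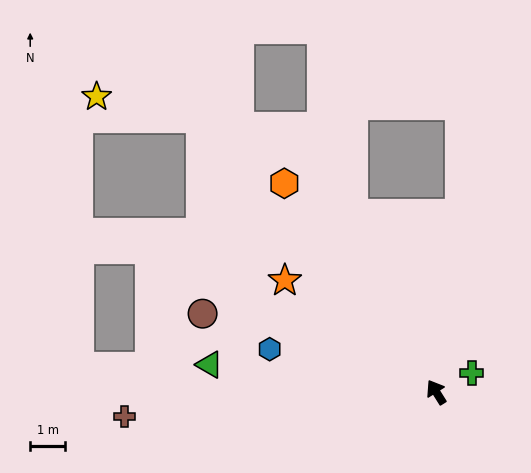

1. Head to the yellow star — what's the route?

blocked — turn left 9°, forward 10.3 m, then turn left 37°, forward 3.0 m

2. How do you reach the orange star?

turn left 22°, forward 5.4 m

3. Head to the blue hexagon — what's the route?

turn left 43°, forward 4.9 m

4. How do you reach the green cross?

turn right 94°, forward 1.2 m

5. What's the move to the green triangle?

turn left 51°, forward 6.5 m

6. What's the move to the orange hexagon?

turn left 4°, forward 7.4 m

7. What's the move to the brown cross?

turn left 62°, forward 8.9 m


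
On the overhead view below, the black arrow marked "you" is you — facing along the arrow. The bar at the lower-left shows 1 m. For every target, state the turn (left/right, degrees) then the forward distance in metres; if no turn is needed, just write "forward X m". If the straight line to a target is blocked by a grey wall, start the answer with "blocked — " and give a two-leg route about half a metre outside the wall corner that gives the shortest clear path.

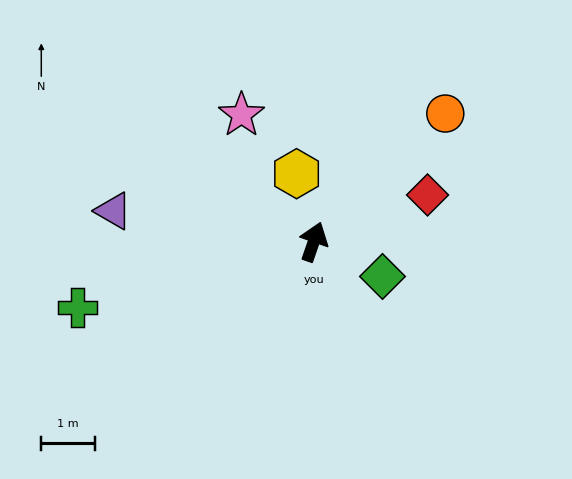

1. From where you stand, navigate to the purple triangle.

turn left 100°, forward 3.8 m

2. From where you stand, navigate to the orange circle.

turn right 27°, forward 3.4 m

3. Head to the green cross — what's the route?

turn left 125°, forward 4.5 m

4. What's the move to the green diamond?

turn right 98°, forward 1.4 m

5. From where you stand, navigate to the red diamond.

turn right 49°, forward 2.3 m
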